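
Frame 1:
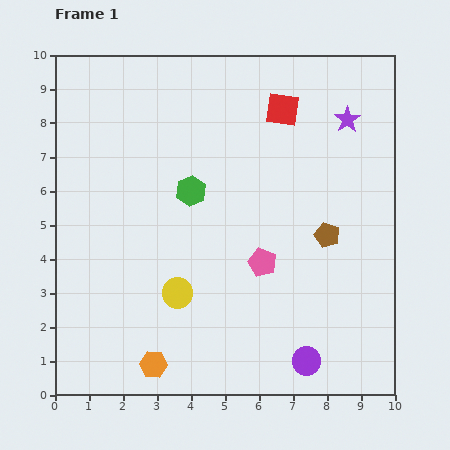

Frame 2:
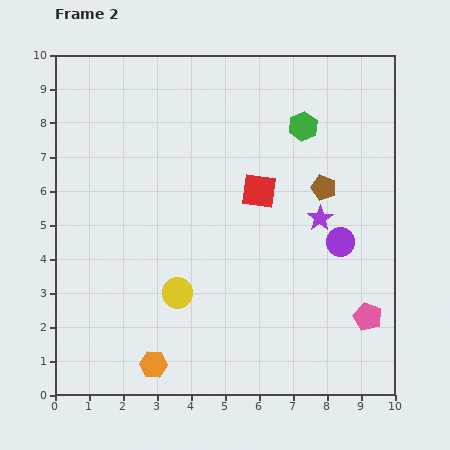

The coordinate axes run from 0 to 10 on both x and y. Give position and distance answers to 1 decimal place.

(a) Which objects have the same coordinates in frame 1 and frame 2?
the yellow circle, the orange hexagon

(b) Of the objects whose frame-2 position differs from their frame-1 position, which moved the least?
the brown pentagon

(moved 1.4)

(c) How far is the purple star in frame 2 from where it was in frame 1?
3.0

The purple star moved from (8.6, 8.1) to (7.8, 5.2), a distance of √(0.8² + 2.9²) ≈ 3.0.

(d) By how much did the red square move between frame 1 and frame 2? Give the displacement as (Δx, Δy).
(-0.7, -2.4)

The red square was at (6.7, 8.4) in frame 1 and (6.0, 6.0) in frame 2.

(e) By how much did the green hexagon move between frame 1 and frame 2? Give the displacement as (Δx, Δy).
(3.3, 1.9)

The green hexagon was at (4.0, 6.0) in frame 1 and (7.3, 7.9) in frame 2.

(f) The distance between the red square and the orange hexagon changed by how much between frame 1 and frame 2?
-2.4

Distance in frame 1: 8.4. Distance in frame 2: 6.0.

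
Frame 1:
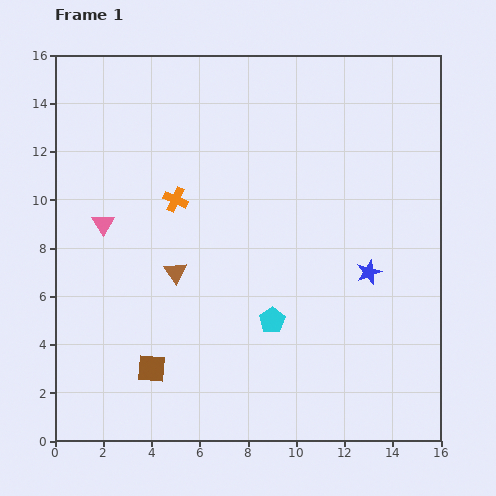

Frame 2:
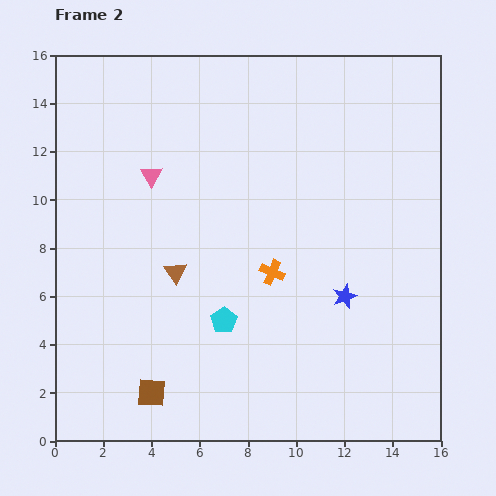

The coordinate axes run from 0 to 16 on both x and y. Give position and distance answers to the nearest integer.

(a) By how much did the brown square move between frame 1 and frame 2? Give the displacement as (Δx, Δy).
(0, -1)

The brown square was at (4, 3) in frame 1 and (4, 2) in frame 2.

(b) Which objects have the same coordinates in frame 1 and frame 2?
the brown triangle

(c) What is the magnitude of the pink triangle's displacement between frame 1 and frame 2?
3

The pink triangle moved from (2, 9) to (4, 11), a distance of √(2² + 2²) ≈ 3.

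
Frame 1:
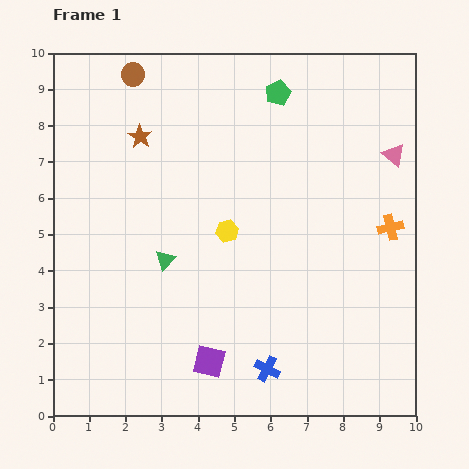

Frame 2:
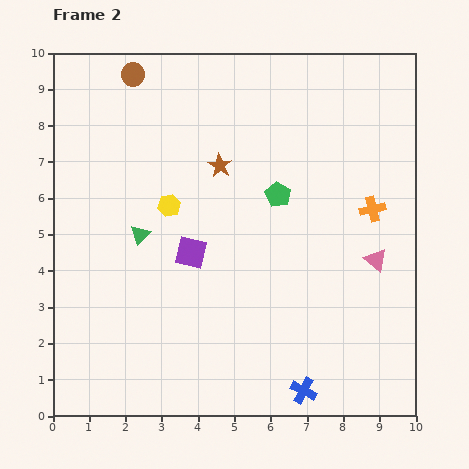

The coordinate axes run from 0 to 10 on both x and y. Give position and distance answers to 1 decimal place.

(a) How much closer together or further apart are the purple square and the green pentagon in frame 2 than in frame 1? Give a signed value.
-4.7

Distance in frame 1: 7.6. Distance in frame 2: 2.9.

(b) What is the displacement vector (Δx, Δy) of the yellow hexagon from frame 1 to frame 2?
(-1.6, 0.7)

The yellow hexagon was at (4.8, 5.1) in frame 1 and (3.2, 5.8) in frame 2.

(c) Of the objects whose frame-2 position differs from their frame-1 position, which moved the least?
the orange cross

(moved 0.7)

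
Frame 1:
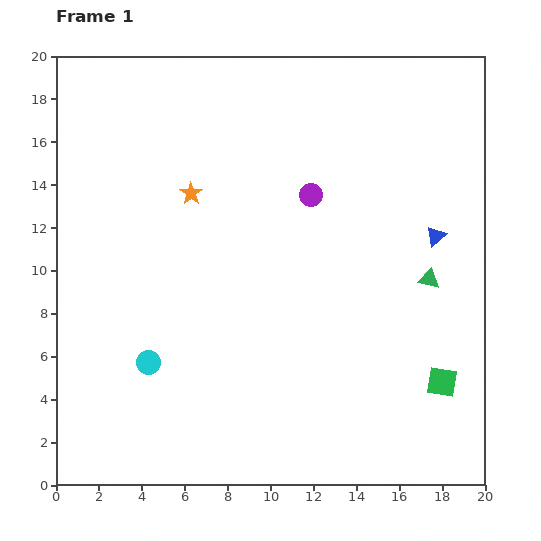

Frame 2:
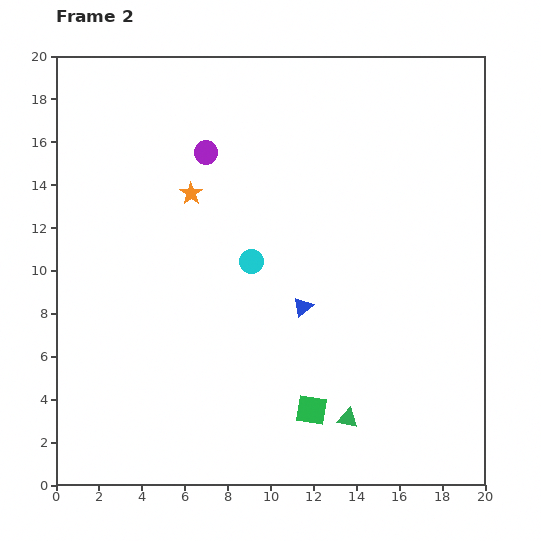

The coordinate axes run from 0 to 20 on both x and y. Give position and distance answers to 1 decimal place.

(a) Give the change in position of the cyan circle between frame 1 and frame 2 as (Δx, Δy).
(4.8, 4.7)

The cyan circle was at (4.3, 5.7) in frame 1 and (9.1, 10.4) in frame 2.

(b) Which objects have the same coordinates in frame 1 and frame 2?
the orange star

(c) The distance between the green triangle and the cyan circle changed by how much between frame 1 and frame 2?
-5.1

Distance in frame 1: 13.7. Distance in frame 2: 8.6.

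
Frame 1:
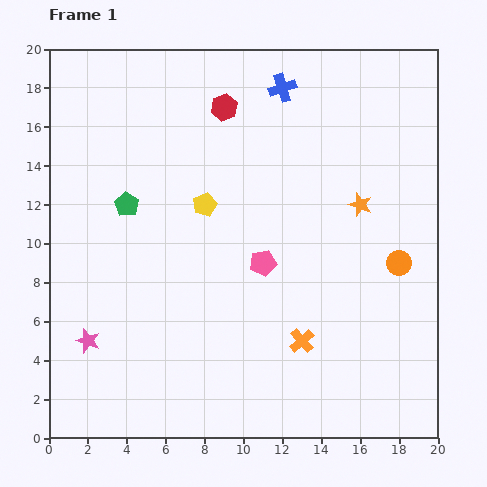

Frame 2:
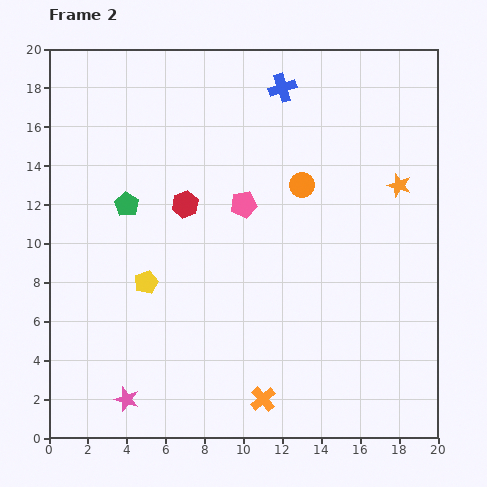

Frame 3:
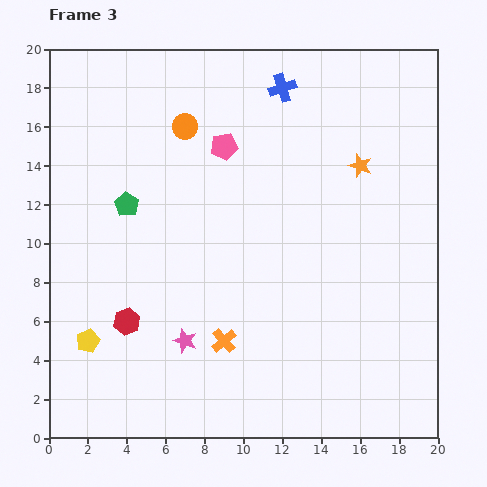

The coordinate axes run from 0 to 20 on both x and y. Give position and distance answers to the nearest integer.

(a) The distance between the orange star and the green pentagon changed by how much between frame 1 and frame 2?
+2

Distance in frame 1: 12. Distance in frame 2: 14.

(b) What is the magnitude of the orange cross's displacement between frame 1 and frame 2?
4

The orange cross moved from (13, 5) to (11, 2), a distance of √(2² + 3²) ≈ 4.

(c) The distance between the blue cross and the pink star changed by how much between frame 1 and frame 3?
-2

Distance in frame 1: 16. Distance in frame 3: 14.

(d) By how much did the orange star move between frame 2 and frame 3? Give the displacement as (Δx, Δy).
(-2, 1)

The orange star was at (18, 13) in frame 2 and (16, 14) in frame 3.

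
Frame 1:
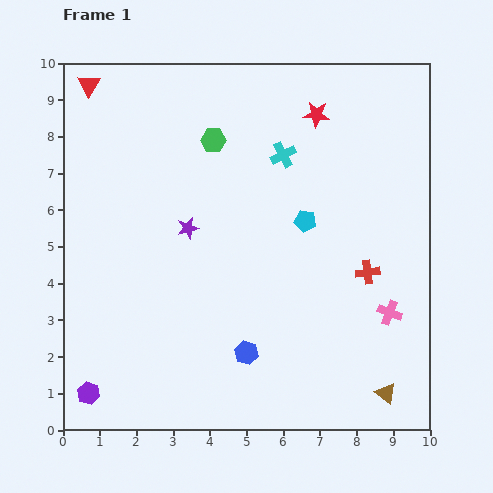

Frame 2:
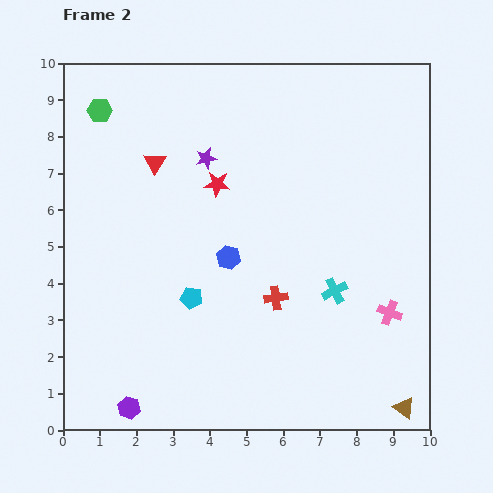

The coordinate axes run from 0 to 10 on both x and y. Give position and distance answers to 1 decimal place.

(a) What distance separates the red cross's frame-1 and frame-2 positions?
2.6

The red cross moved from (8.3, 4.3) to (5.8, 3.6), a distance of √(2.5² + 0.7²) ≈ 2.6.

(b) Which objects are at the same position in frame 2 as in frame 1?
the pink cross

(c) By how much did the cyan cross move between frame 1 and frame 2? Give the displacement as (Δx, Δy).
(1.4, -3.7)

The cyan cross was at (6.0, 7.5) in frame 1 and (7.4, 3.8) in frame 2.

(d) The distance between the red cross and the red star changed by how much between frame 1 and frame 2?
-1.0

Distance in frame 1: 4.5. Distance in frame 2: 3.5.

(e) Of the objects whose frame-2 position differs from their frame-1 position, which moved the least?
the brown triangle

(moved 0.6)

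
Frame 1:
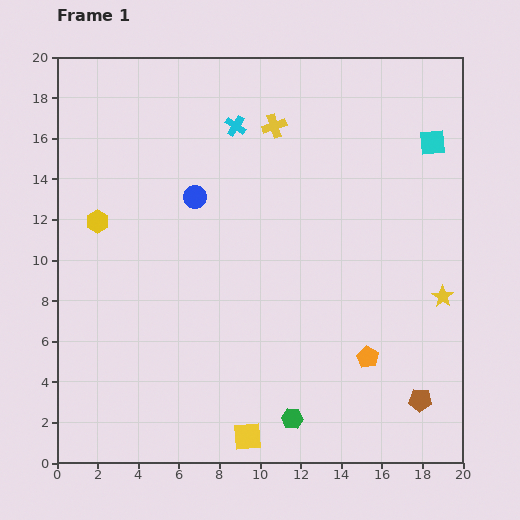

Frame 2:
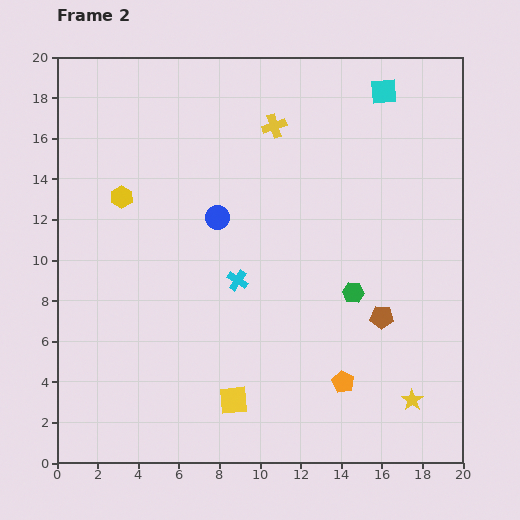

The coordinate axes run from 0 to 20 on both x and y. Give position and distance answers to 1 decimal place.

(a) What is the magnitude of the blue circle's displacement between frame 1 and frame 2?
1.5

The blue circle moved from (6.8, 13.1) to (7.9, 12.1), a distance of √(1.1² + 1.0²) ≈ 1.5.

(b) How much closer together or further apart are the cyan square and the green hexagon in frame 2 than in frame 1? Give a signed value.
-5.3

Distance in frame 1: 15.3. Distance in frame 2: 10.0.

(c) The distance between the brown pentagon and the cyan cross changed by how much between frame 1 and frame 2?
-9.0

Distance in frame 1: 16.3. Distance in frame 2: 7.3.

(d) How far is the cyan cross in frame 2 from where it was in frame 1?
7.6

The cyan cross moved from (8.8, 16.6) to (8.9, 9.0), a distance of √(0.1² + 7.6²) ≈ 7.6.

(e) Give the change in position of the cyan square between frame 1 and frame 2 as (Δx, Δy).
(-2.4, 2.5)

The cyan square was at (18.5, 15.8) in frame 1 and (16.1, 18.3) in frame 2.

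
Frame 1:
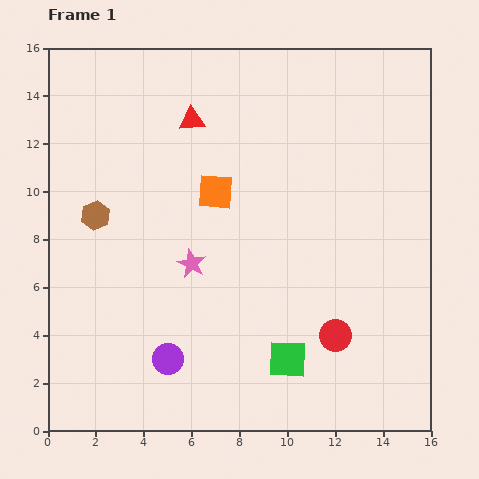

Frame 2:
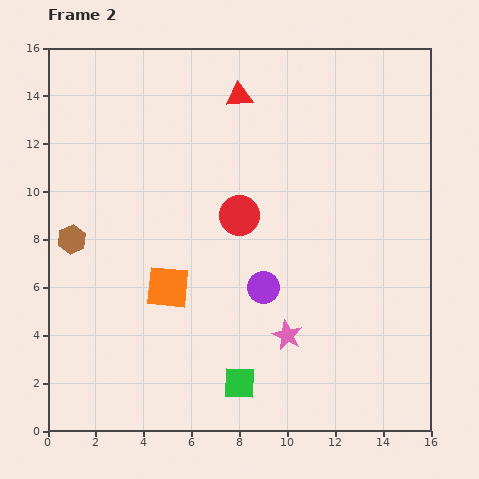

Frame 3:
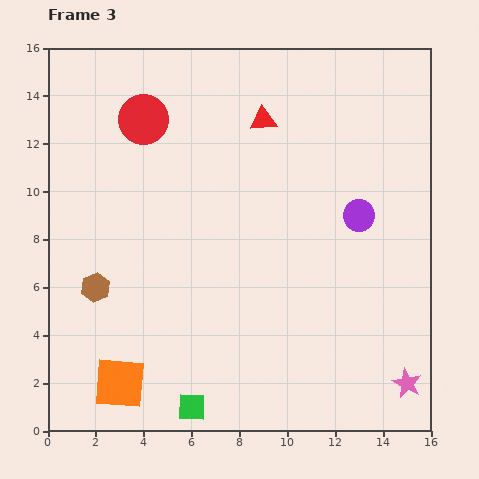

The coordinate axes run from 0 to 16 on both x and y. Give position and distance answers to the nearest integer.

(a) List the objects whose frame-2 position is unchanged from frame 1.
none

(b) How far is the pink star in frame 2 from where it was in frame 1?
5

The pink star moved from (6, 7) to (10, 4), a distance of √(4² + 3²) ≈ 5.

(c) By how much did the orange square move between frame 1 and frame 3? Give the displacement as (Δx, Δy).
(-4, -8)

The orange square was at (7, 10) in frame 1 and (3, 2) in frame 3.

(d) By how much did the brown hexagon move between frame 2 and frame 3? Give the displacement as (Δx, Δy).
(1, -2)

The brown hexagon was at (1, 8) in frame 2 and (2, 6) in frame 3.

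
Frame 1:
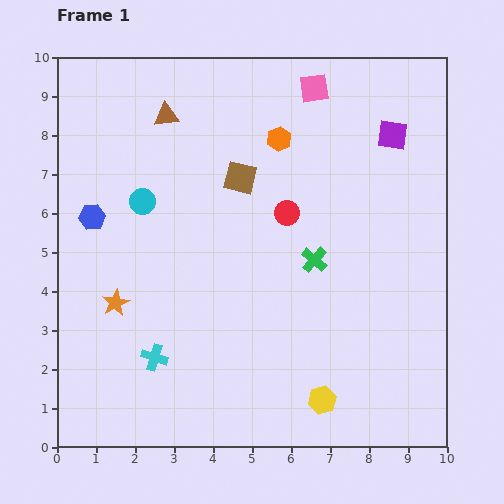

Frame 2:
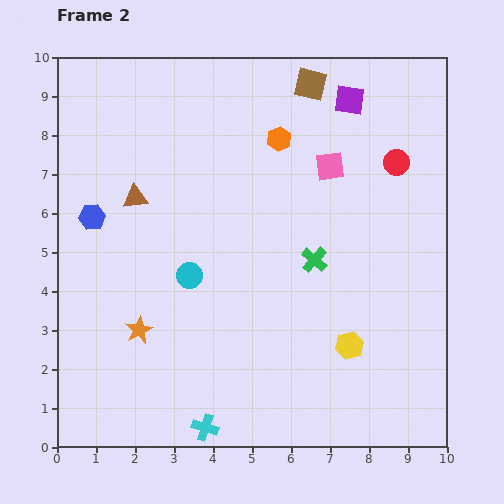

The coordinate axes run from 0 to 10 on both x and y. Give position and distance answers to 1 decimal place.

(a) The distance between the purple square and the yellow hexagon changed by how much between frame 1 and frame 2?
-0.7

Distance in frame 1: 7.0. Distance in frame 2: 6.3.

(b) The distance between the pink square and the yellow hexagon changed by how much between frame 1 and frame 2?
-3.4

Distance in frame 1: 8.0. Distance in frame 2: 4.6.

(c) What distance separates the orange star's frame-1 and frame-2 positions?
0.9

The orange star moved from (1.5, 3.7) to (2.1, 3.0), a distance of √(0.6² + 0.7²) ≈ 0.9.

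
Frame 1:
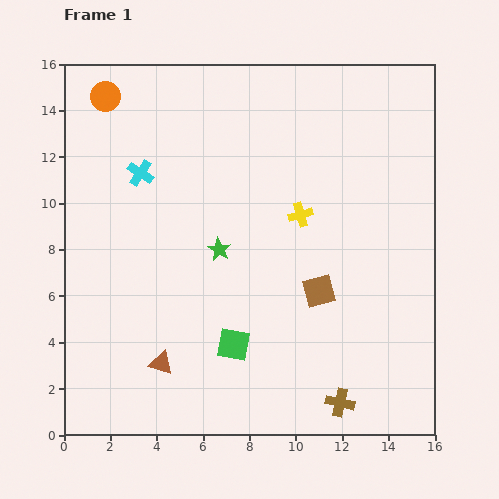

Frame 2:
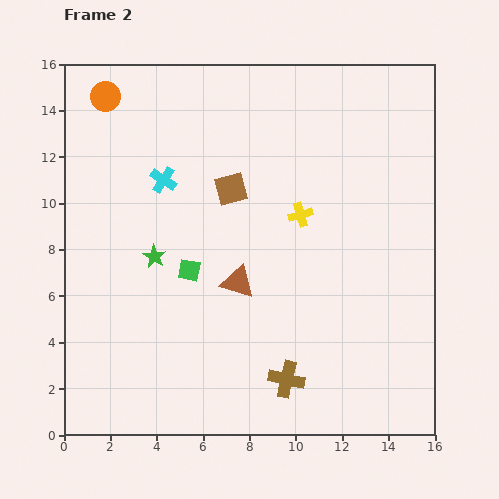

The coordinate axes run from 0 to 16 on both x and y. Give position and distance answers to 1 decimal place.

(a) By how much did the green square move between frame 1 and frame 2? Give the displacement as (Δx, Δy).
(-1.9, 3.2)

The green square was at (7.3, 3.9) in frame 1 and (5.4, 7.1) in frame 2.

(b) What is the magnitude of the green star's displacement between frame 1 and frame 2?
2.8

The green star moved from (6.7, 8.0) to (3.9, 7.7), a distance of √(2.8² + 0.3²) ≈ 2.8.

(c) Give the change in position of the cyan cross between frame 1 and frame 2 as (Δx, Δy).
(1.0, -0.3)

The cyan cross was at (3.3, 11.3) in frame 1 and (4.3, 11.0) in frame 2.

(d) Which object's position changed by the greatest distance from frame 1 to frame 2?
the brown square

(moved 5.8; next 4.8)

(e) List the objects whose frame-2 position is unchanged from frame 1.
the orange circle, the yellow cross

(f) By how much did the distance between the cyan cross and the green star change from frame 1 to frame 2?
-1.4

Distance in frame 1: 4.7. Distance in frame 2: 3.3.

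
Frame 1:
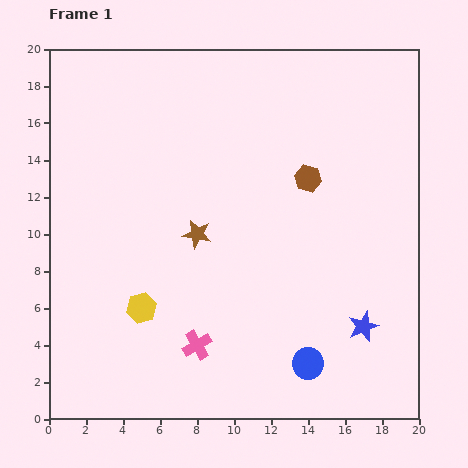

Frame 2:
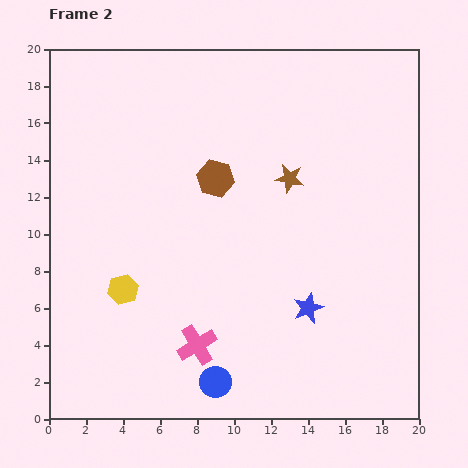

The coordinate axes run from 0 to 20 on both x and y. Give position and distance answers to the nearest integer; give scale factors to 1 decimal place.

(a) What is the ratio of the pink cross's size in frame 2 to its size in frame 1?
1.3×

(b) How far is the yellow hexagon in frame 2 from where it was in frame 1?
1

The yellow hexagon moved from (5, 6) to (4, 7), a distance of √(1² + 1²) ≈ 1.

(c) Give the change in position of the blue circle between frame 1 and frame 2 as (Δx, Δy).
(-5, -1)

The blue circle was at (14, 3) in frame 1 and (9, 2) in frame 2.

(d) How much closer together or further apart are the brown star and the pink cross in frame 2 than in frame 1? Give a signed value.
+4

Distance in frame 1: 6. Distance in frame 2: 10.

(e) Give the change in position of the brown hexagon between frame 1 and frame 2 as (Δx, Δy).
(-5, 0)

The brown hexagon was at (14, 13) in frame 1 and (9, 13) in frame 2.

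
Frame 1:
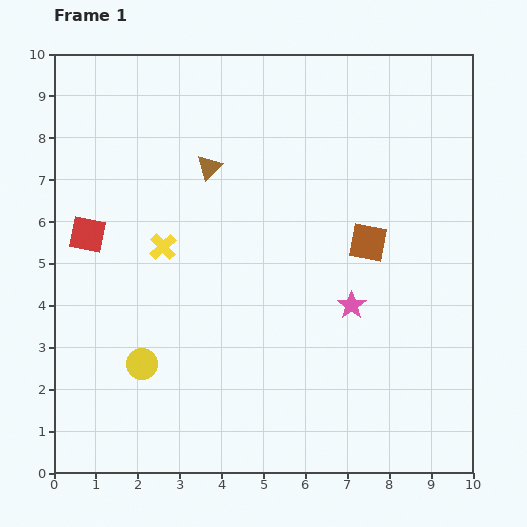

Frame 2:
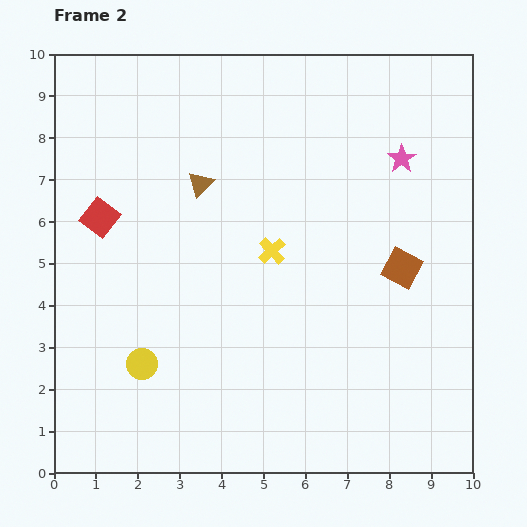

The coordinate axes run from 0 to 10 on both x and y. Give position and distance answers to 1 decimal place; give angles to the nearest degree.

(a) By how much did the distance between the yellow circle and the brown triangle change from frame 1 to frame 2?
-0.5

Distance in frame 1: 5.0. Distance in frame 2: 4.5.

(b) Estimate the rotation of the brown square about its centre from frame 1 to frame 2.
17° clockwise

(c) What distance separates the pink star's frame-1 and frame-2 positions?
3.7

The pink star moved from (7.1, 4.0) to (8.3, 7.5), a distance of √(1.2² + 3.5²) ≈ 3.7.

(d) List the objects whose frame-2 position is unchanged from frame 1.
the yellow circle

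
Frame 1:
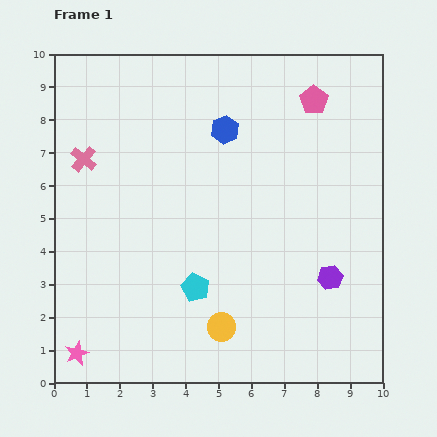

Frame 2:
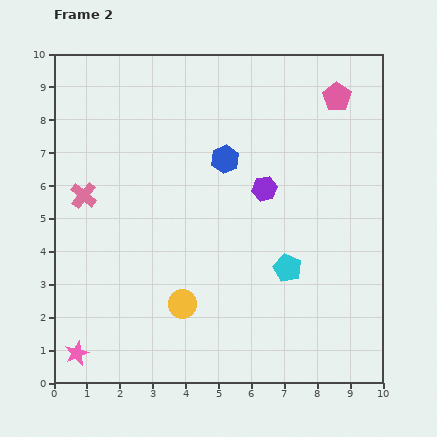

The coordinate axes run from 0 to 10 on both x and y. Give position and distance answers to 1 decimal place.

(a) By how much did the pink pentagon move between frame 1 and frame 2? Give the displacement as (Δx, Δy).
(0.7, 0.1)

The pink pentagon was at (7.9, 8.6) in frame 1 and (8.6, 8.7) in frame 2.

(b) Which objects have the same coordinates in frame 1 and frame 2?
the pink star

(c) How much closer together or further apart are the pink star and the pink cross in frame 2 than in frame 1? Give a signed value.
-1.1

Distance in frame 1: 5.9. Distance in frame 2: 4.8.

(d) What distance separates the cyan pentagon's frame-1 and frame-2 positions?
2.9

The cyan pentagon moved from (4.3, 2.9) to (7.1, 3.5), a distance of √(2.8² + 0.6²) ≈ 2.9.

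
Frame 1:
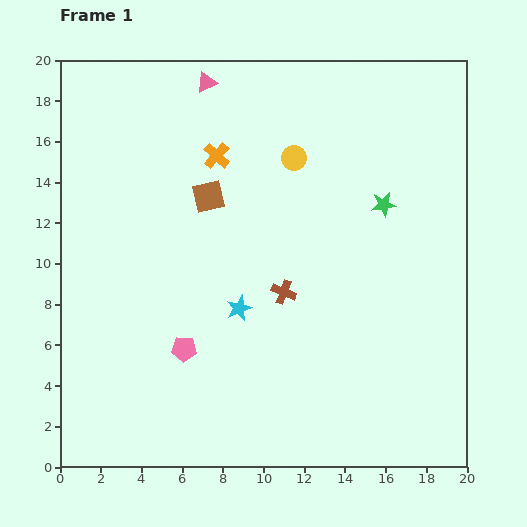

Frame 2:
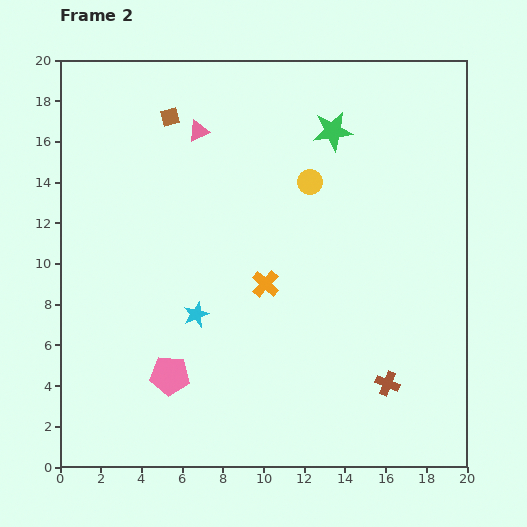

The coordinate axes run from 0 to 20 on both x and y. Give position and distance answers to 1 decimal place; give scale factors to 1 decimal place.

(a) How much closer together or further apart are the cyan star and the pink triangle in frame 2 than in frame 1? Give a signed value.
-2.2

Distance in frame 1: 11.2. Distance in frame 2: 9.0.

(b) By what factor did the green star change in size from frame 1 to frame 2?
1.6×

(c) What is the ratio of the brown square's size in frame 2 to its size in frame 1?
0.6×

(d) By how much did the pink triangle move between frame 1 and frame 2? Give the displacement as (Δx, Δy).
(-0.4, -2.4)

The pink triangle was at (7.2, 18.9) in frame 1 and (6.8, 16.5) in frame 2.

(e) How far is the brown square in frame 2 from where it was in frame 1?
4.3

The brown square moved from (7.3, 13.3) to (5.4, 17.2), a distance of √(1.9² + 3.9²) ≈ 4.3.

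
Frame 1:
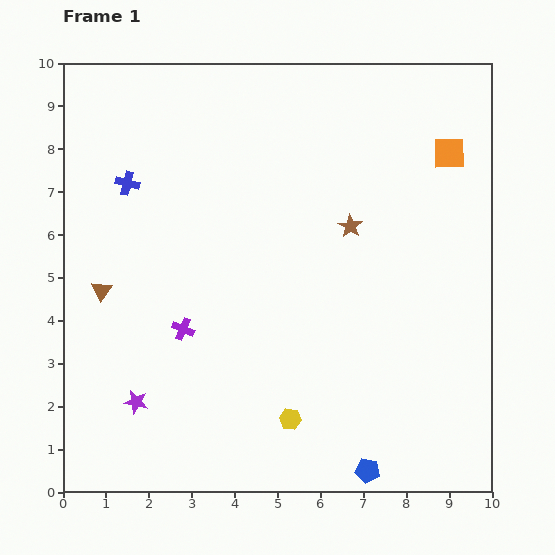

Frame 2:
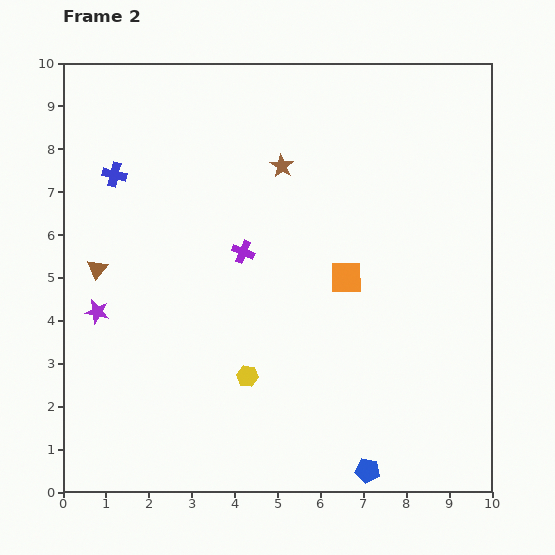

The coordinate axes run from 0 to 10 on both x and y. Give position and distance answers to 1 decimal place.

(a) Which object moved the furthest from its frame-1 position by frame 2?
the orange square

(moved 3.8; next 2.3)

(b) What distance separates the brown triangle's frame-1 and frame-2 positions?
0.5

The brown triangle moved from (0.9, 4.7) to (0.8, 5.2), a distance of √(0.1² + 0.5²) ≈ 0.5.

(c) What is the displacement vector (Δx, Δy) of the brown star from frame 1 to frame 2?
(-1.6, 1.4)

The brown star was at (6.7, 6.2) in frame 1 and (5.1, 7.6) in frame 2.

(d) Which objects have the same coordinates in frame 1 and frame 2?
the blue pentagon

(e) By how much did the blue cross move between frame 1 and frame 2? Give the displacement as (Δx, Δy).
(-0.3, 0.2)

The blue cross was at (1.5, 7.2) in frame 1 and (1.2, 7.4) in frame 2.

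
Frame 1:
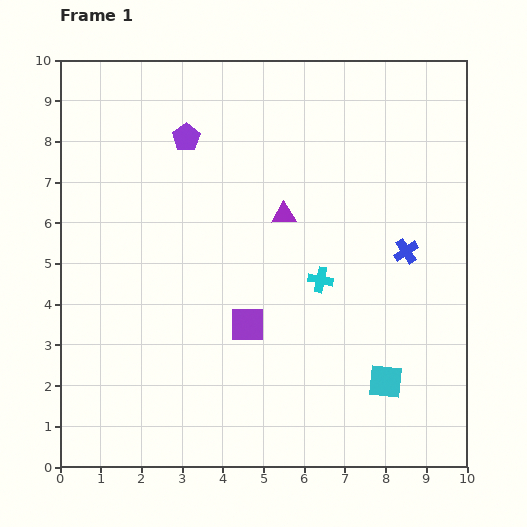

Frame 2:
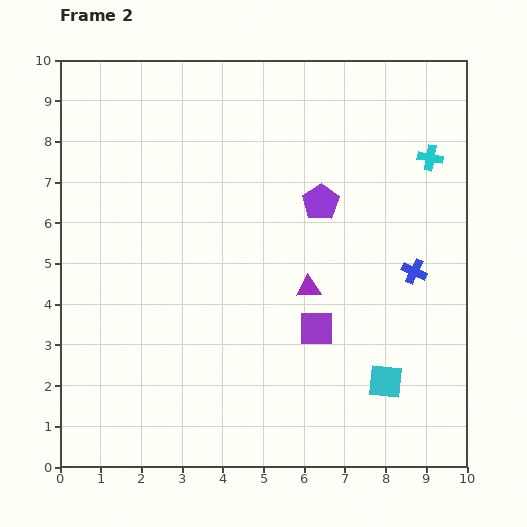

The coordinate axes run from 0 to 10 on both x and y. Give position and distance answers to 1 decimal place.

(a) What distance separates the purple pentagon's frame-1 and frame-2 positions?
3.7

The purple pentagon moved from (3.1, 8.1) to (6.4, 6.5), a distance of √(3.3² + 1.6²) ≈ 3.7.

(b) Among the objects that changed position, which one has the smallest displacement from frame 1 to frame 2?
the blue cross

(moved 0.5)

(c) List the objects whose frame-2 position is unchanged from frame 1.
the cyan square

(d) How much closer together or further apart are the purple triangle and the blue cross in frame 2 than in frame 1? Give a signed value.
-0.5

Distance in frame 1: 3.1. Distance in frame 2: 2.6.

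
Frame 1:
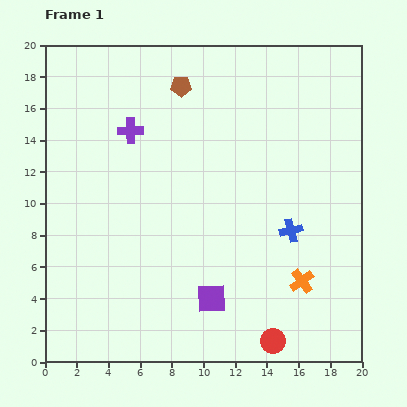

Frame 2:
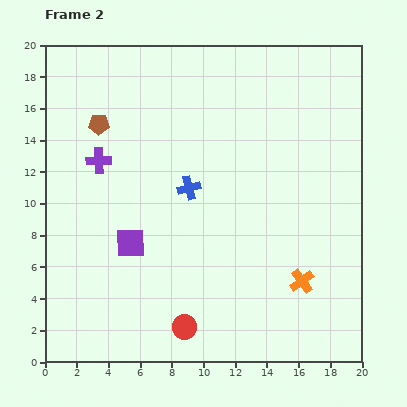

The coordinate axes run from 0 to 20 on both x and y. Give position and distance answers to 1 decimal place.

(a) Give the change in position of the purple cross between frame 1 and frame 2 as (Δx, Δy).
(-2.0, -1.9)

The purple cross was at (5.4, 14.6) in frame 1 and (3.4, 12.7) in frame 2.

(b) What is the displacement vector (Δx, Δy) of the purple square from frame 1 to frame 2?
(-5.1, 3.5)

The purple square was at (10.5, 4.0) in frame 1 and (5.4, 7.5) in frame 2.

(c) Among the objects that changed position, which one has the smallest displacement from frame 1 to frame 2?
the purple cross

(moved 2.8)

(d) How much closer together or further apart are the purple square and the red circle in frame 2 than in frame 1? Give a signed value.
+1.6

Distance in frame 1: 4.7. Distance in frame 2: 6.3.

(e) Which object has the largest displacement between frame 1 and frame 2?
the blue cross

(moved 6.9; next 6.2)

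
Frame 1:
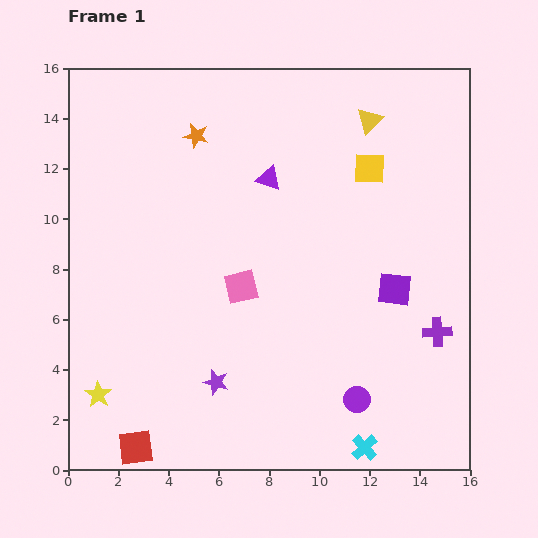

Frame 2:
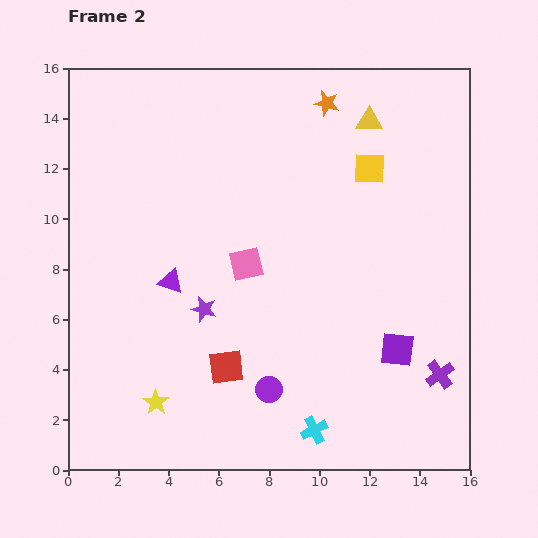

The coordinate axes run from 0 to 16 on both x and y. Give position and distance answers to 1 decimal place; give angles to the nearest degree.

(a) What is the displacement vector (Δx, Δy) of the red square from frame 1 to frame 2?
(3.6, 3.2)

The red square was at (2.7, 0.9) in frame 1 and (6.3, 4.1) in frame 2.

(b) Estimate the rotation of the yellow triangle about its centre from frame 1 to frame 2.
47° clockwise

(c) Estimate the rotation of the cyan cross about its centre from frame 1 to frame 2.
16° clockwise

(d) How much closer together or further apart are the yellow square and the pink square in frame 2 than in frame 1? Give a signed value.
-0.7

Distance in frame 1: 6.9. Distance in frame 2: 6.2.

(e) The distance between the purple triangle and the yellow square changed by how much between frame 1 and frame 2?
+5.1

Distance in frame 1: 4.0. Distance in frame 2: 9.1.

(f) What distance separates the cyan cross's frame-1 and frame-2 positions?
2.1

The cyan cross moved from (11.8, 0.9) to (9.8, 1.6), a distance of √(2.0² + 0.7²) ≈ 2.1.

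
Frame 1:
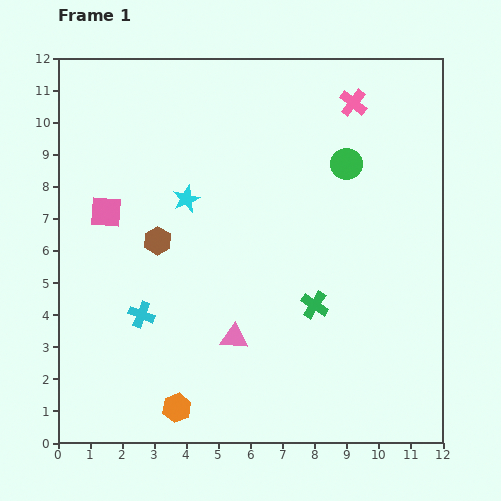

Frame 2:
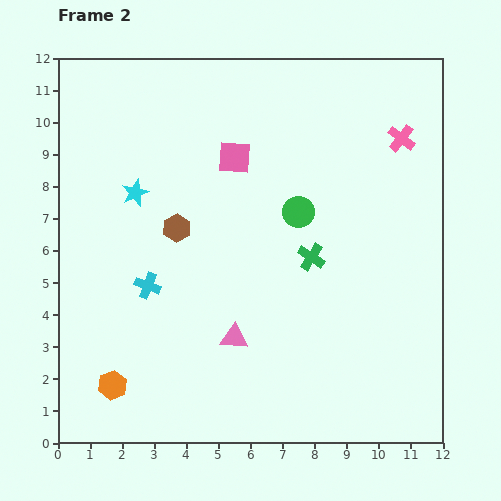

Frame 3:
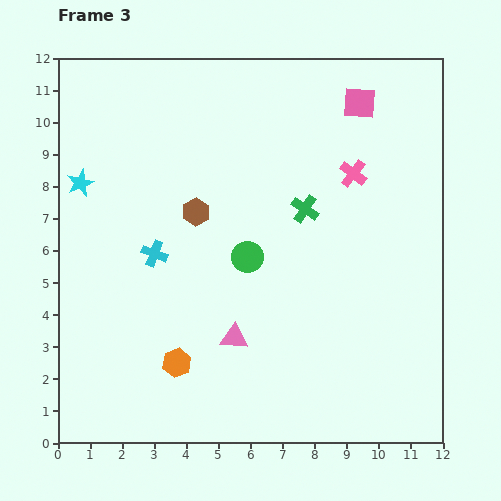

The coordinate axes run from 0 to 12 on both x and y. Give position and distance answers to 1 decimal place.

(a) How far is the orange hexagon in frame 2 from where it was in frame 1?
2.1

The orange hexagon moved from (3.7, 1.1) to (1.7, 1.8), a distance of √(2.0² + 0.7²) ≈ 2.1.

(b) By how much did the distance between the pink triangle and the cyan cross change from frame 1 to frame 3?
+0.6

Distance in frame 1: 3.0. Distance in frame 3: 3.6.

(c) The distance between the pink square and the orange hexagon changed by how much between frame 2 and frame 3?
+1.8

Distance in frame 2: 8.1. Distance in frame 3: 9.9.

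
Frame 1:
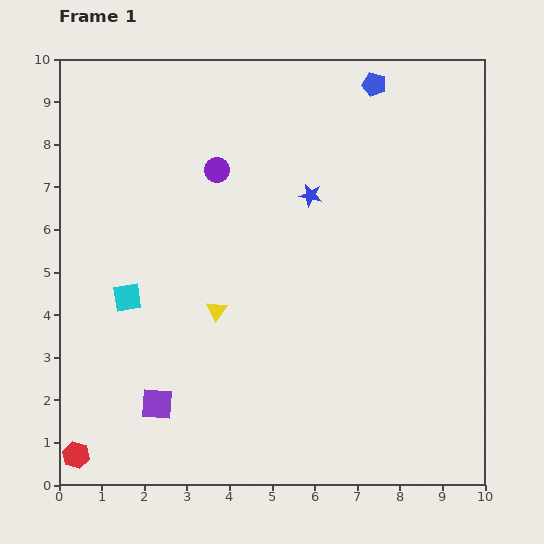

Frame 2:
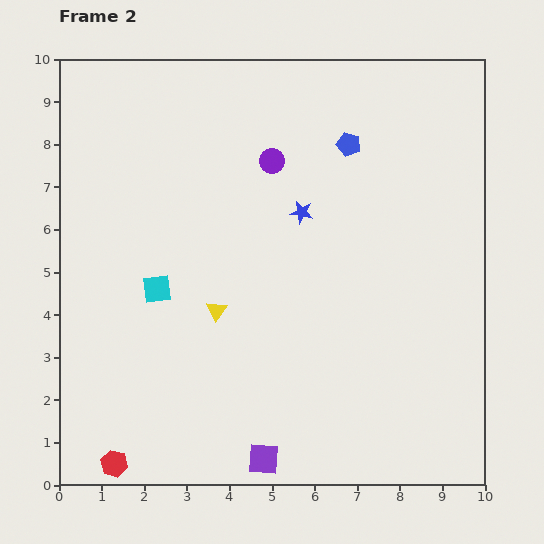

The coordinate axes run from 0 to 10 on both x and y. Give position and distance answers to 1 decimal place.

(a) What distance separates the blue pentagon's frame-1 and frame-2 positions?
1.5

The blue pentagon moved from (7.4, 9.4) to (6.8, 8.0), a distance of √(0.6² + 1.4²) ≈ 1.5.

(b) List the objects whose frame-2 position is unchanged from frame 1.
the yellow triangle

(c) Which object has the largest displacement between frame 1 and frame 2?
the purple square

(moved 2.8; next 1.5)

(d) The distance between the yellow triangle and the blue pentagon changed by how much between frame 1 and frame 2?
-1.5

Distance in frame 1: 6.5. Distance in frame 2: 5.0.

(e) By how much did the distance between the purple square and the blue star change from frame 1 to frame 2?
-0.2

Distance in frame 1: 6.1. Distance in frame 2: 5.9.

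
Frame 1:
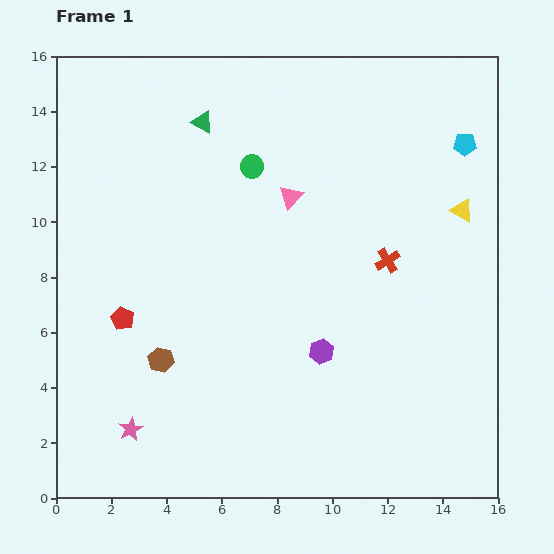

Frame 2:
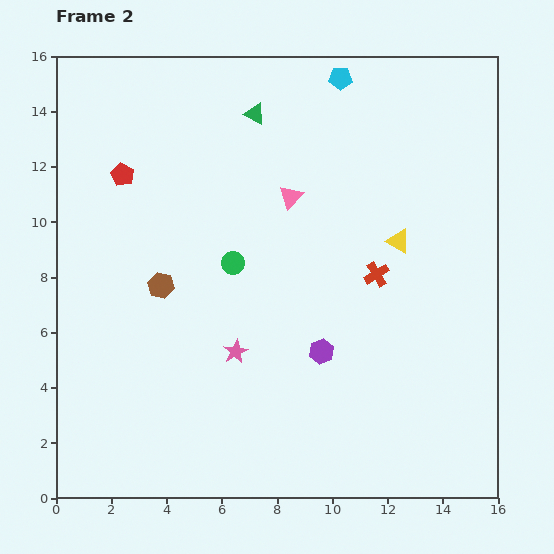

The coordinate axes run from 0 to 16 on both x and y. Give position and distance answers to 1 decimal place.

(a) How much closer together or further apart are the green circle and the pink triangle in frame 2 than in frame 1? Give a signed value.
+1.4

Distance in frame 1: 1.8. Distance in frame 2: 3.2.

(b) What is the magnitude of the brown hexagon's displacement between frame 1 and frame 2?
2.7

The brown hexagon moved from (3.8, 5.0) to (3.8, 7.7), a distance of √(0.0² + 2.7²) ≈ 2.7.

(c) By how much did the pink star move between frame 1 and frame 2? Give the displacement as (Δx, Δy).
(3.8, 2.8)

The pink star was at (2.7, 2.5) in frame 1 and (6.5, 5.3) in frame 2.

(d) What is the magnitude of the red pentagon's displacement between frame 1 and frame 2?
5.2

The red pentagon moved from (2.4, 6.5) to (2.4, 11.7), a distance of √(0.0² + 5.2²) ≈ 5.2.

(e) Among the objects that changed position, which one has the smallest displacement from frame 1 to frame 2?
the red cross

(moved 0.6)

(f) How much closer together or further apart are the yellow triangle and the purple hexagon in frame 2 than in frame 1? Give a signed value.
-2.3

Distance in frame 1: 7.2. Distance in frame 2: 4.9.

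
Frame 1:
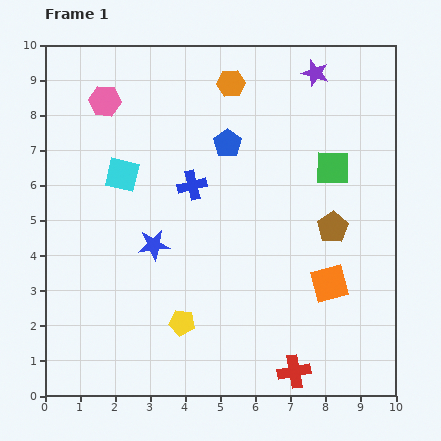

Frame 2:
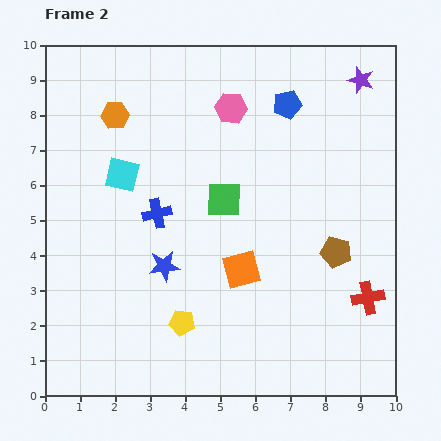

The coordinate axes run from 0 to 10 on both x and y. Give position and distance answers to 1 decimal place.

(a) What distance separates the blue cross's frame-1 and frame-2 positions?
1.3

The blue cross moved from (4.2, 6.0) to (3.2, 5.2), a distance of √(1.0² + 0.8²) ≈ 1.3.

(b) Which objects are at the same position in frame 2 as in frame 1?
the yellow pentagon, the cyan square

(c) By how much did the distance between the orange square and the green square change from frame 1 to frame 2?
-1.2

Distance in frame 1: 3.3. Distance in frame 2: 2.1.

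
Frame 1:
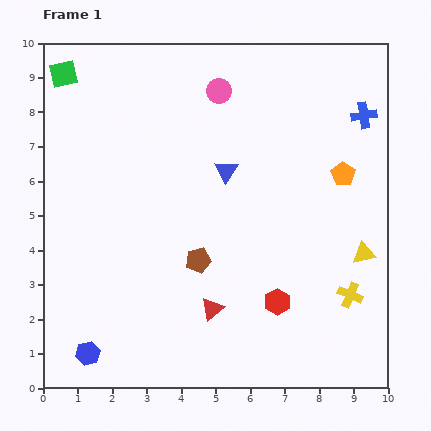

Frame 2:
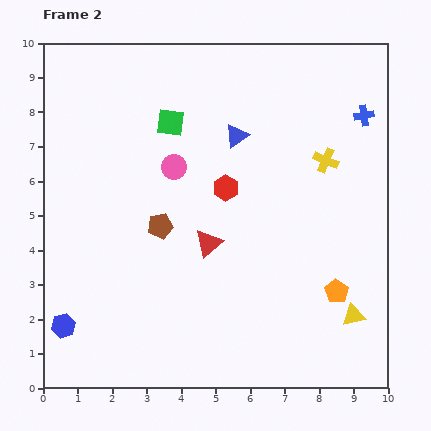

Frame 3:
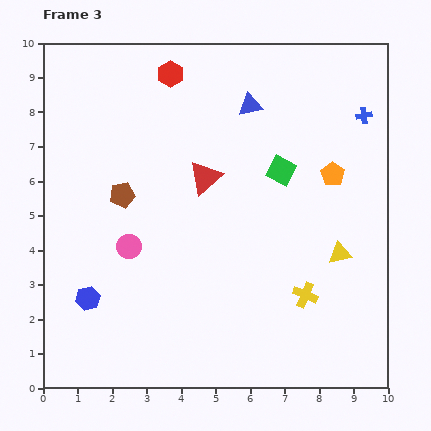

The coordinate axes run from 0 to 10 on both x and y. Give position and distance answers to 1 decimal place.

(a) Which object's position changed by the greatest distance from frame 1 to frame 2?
the yellow cross

(moved 4.0; next 3.6)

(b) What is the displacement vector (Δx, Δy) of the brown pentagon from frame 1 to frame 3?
(-2.2, 1.9)

The brown pentagon was at (4.5, 3.7) in frame 1 and (2.3, 5.6) in frame 3.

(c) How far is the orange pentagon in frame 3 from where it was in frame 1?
0.3

The orange pentagon moved from (8.7, 6.2) to (8.4, 6.2), a distance of √(0.3² + 0.0²) ≈ 0.3.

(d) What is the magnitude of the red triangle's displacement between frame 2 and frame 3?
1.9

The red triangle moved from (4.8, 4.2) to (4.7, 6.1), a distance of √(0.1² + 1.9²) ≈ 1.9.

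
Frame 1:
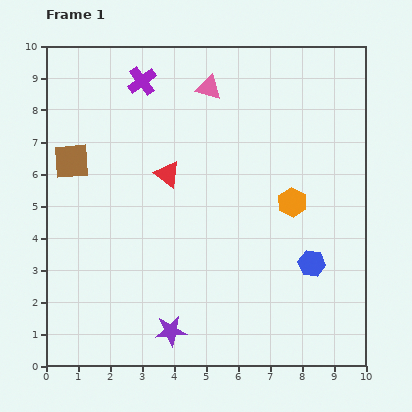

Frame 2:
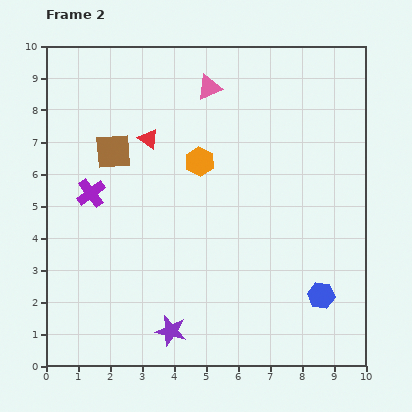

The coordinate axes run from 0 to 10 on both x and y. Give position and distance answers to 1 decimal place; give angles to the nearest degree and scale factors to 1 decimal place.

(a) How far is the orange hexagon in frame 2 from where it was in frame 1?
3.2

The orange hexagon moved from (7.7, 5.1) to (4.8, 6.4), a distance of √(2.9² + 1.3²) ≈ 3.2.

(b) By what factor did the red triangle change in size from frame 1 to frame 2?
0.8×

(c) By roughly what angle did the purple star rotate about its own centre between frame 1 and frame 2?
20° clockwise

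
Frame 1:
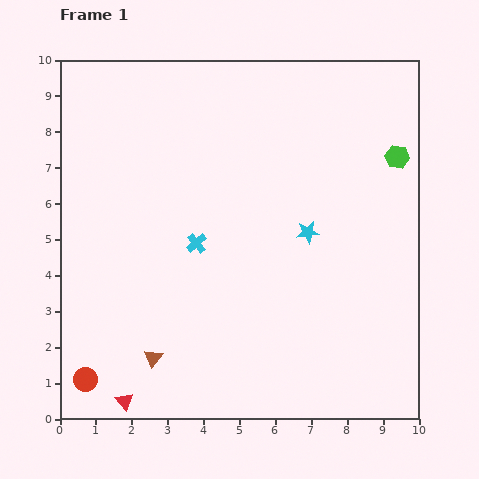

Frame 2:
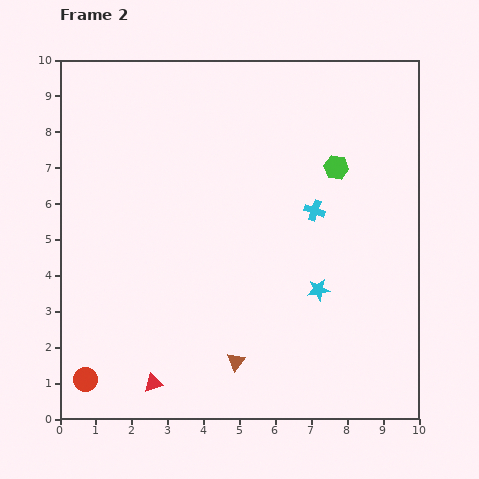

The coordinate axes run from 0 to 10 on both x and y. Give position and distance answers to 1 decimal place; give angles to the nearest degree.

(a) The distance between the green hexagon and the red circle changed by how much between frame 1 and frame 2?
-1.5

Distance in frame 1: 10.7. Distance in frame 2: 9.2.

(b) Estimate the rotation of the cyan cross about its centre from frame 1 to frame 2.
31° counter-clockwise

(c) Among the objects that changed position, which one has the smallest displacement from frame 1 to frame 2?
the red triangle

(moved 0.9)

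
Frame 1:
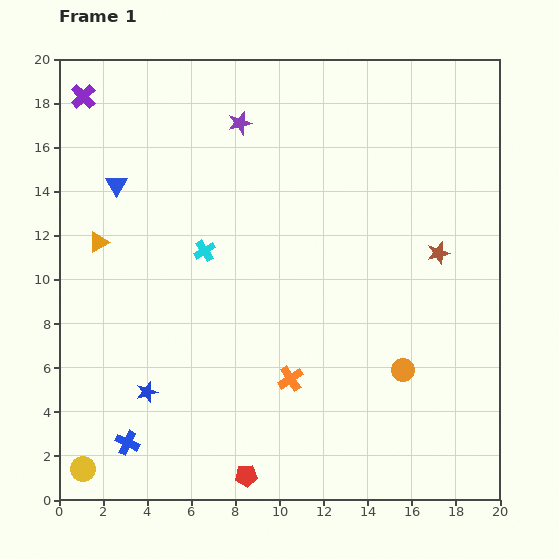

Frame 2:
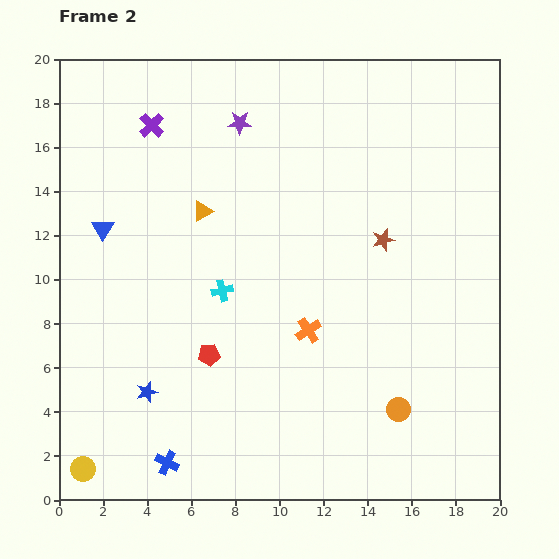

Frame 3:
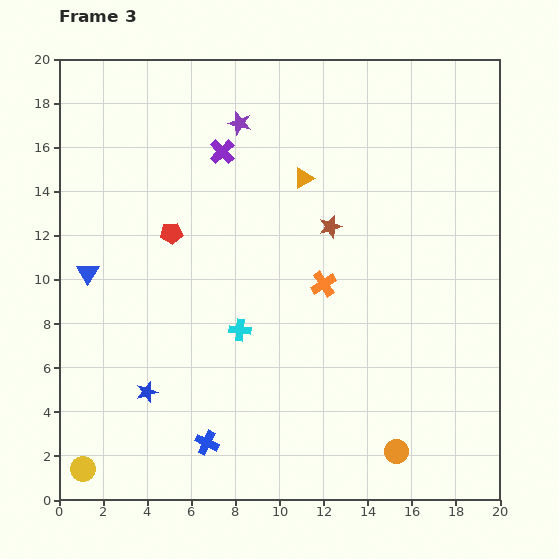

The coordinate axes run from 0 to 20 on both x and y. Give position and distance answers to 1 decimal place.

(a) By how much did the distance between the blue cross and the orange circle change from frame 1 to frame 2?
-2.1

Distance in frame 1: 12.9. Distance in frame 2: 10.8.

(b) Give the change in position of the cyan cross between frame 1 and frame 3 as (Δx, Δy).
(1.6, -3.6)

The cyan cross was at (6.6, 11.3) in frame 1 and (8.2, 7.7) in frame 3.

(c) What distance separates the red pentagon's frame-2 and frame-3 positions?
5.8

The red pentagon moved from (6.8, 6.6) to (5.1, 12.1), a distance of √(1.7² + 5.5²) ≈ 5.8.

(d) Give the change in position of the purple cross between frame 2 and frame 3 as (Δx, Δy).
(3.2, -1.2)

The purple cross was at (4.2, 17.0) in frame 2 and (7.4, 15.8) in frame 3.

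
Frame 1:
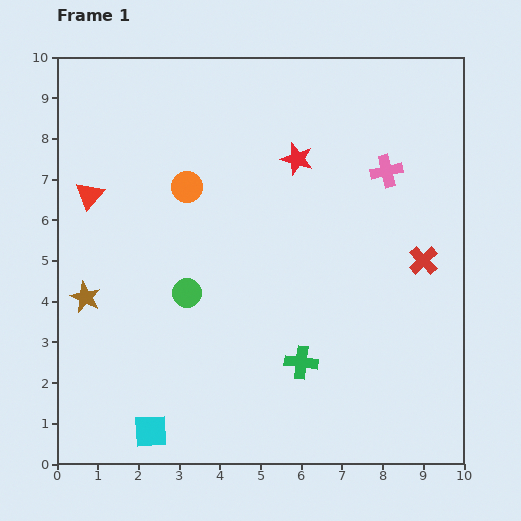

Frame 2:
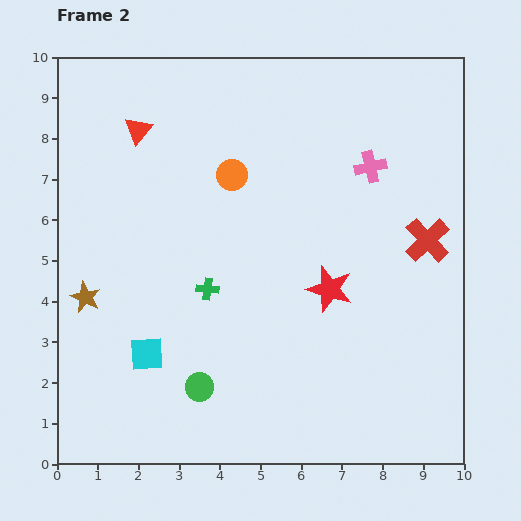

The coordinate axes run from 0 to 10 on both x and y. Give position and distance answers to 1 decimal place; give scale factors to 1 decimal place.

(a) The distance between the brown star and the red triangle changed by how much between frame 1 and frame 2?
+1.8

Distance in frame 1: 2.5. Distance in frame 2: 4.3.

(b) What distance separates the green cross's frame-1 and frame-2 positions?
2.9

The green cross moved from (6.0, 2.5) to (3.7, 4.3), a distance of √(2.3² + 1.8²) ≈ 2.9.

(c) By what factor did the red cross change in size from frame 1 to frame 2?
1.6×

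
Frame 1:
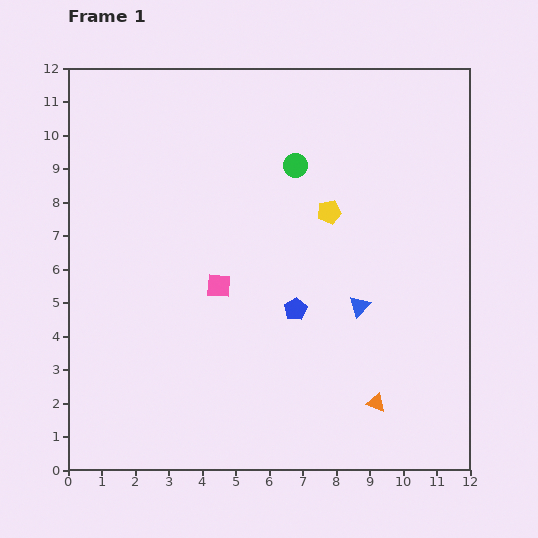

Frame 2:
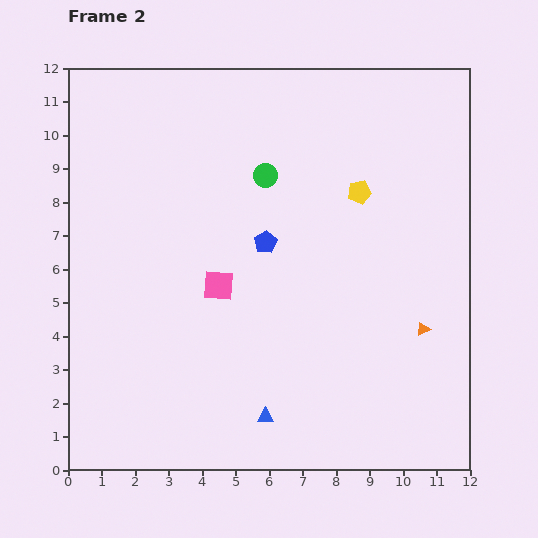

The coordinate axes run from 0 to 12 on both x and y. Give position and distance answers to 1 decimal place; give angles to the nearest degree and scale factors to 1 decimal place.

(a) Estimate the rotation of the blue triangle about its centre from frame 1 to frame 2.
47° clockwise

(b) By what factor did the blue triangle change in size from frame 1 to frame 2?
0.8×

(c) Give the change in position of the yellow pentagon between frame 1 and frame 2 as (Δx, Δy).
(0.9, 0.6)

The yellow pentagon was at (7.8, 7.7) in frame 1 and (8.7, 8.3) in frame 2.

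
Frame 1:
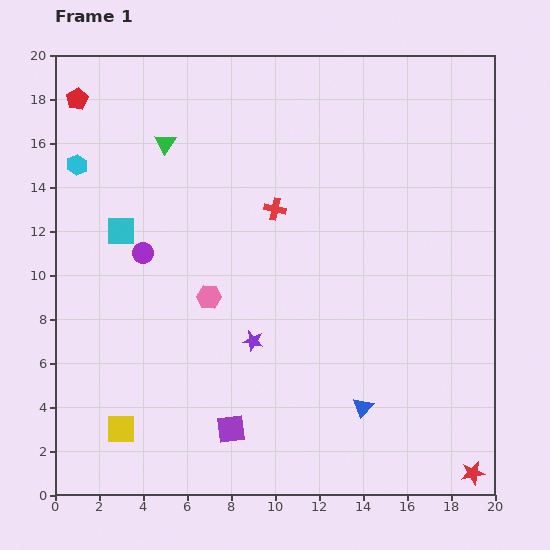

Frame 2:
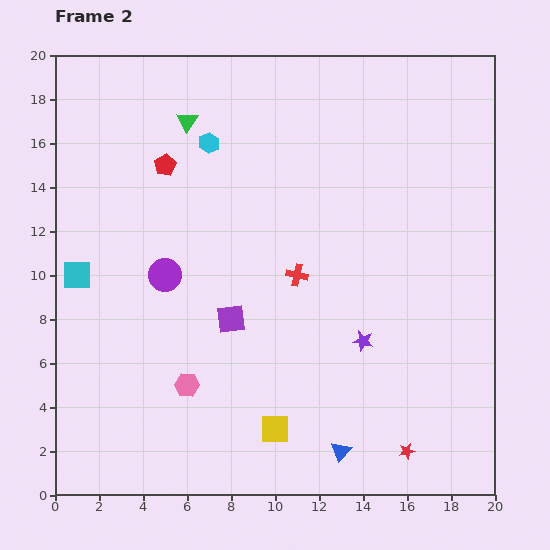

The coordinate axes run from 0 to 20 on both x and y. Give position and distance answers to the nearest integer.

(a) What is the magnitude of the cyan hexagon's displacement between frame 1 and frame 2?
6

The cyan hexagon moved from (1, 15) to (7, 16), a distance of √(6² + 1²) ≈ 6.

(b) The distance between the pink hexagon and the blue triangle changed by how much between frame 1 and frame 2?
-1

Distance in frame 1: 9. Distance in frame 2: 8.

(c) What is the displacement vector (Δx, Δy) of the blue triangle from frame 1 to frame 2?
(-1, -2)

The blue triangle was at (14, 4) in frame 1 and (13, 2) in frame 2.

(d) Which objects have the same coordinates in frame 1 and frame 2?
none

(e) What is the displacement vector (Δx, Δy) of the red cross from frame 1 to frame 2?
(1, -3)

The red cross was at (10, 13) in frame 1 and (11, 10) in frame 2.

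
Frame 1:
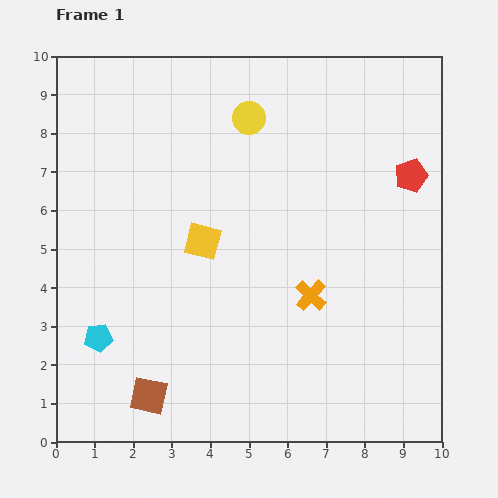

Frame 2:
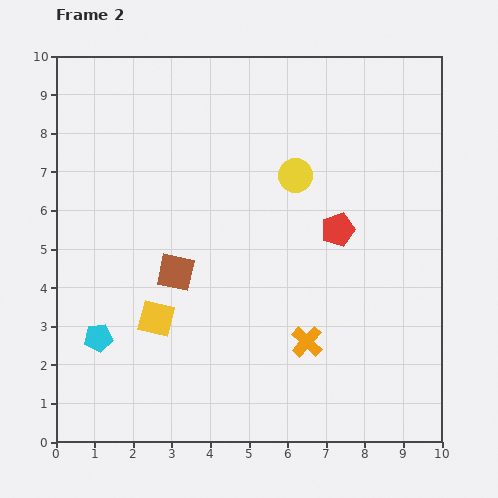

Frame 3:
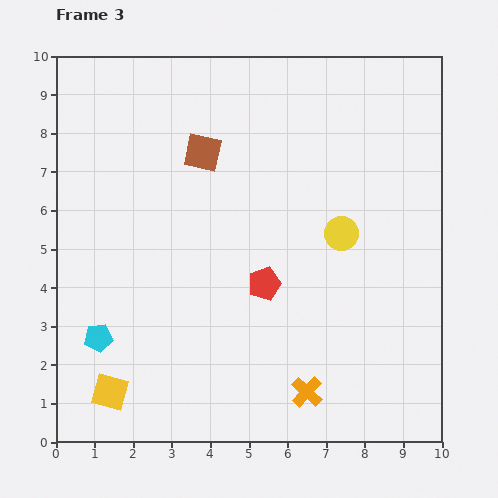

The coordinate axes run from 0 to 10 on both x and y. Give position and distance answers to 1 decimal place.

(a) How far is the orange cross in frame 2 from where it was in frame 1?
1.2

The orange cross moved from (6.6, 3.8) to (6.5, 2.6), a distance of √(0.1² + 1.2²) ≈ 1.2.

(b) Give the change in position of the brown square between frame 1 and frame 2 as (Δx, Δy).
(0.7, 3.2)

The brown square was at (2.4, 1.2) in frame 1 and (3.1, 4.4) in frame 2.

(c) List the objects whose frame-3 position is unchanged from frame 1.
the cyan pentagon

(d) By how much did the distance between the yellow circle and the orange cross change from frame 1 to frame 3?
-0.7

Distance in frame 1: 4.9. Distance in frame 3: 4.2.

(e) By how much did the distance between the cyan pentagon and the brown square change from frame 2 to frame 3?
+2.9

Distance in frame 2: 2.6. Distance in frame 3: 5.5.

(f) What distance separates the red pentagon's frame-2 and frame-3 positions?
2.4

The red pentagon moved from (7.3, 5.5) to (5.4, 4.1), a distance of √(1.9² + 1.4²) ≈ 2.4.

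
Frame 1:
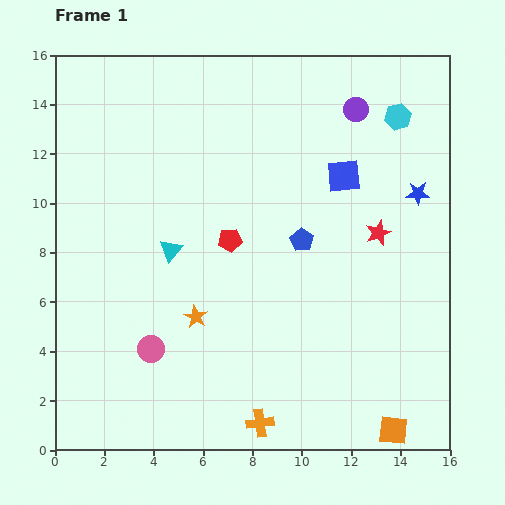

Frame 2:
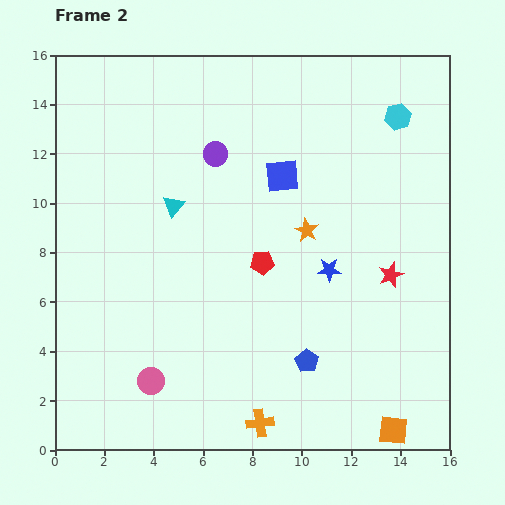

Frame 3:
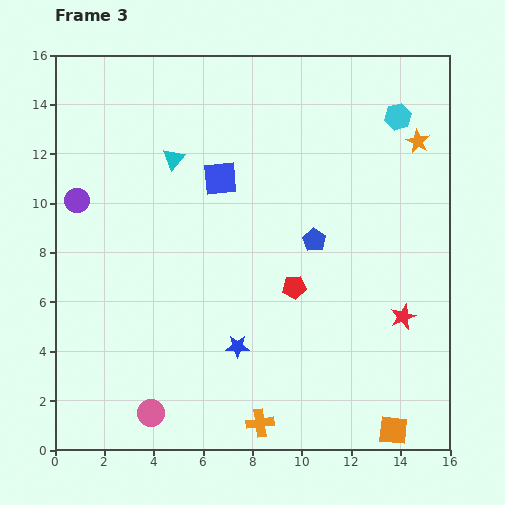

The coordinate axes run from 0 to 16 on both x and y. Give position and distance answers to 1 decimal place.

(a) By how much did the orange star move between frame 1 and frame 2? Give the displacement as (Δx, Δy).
(4.5, 3.5)

The orange star was at (5.7, 5.4) in frame 1 and (10.2, 8.9) in frame 2.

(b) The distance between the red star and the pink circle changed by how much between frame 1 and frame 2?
+0.3

Distance in frame 1: 10.3. Distance in frame 2: 10.6.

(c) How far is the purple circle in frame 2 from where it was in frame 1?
6.0

The purple circle moved from (12.2, 13.8) to (6.5, 12.0), a distance of √(5.7² + 1.8²) ≈ 6.0.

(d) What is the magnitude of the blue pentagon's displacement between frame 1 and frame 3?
0.5

The blue pentagon moved from (10.0, 8.5) to (10.5, 8.5), a distance of √(0.5² + 0.0²) ≈ 0.5.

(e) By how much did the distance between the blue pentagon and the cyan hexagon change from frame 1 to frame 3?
-0.3

Distance in frame 1: 6.3. Distance in frame 3: 6.0.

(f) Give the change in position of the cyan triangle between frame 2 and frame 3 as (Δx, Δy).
(0.0, 1.9)

The cyan triangle was at (4.8, 9.9) in frame 2 and (4.8, 11.8) in frame 3.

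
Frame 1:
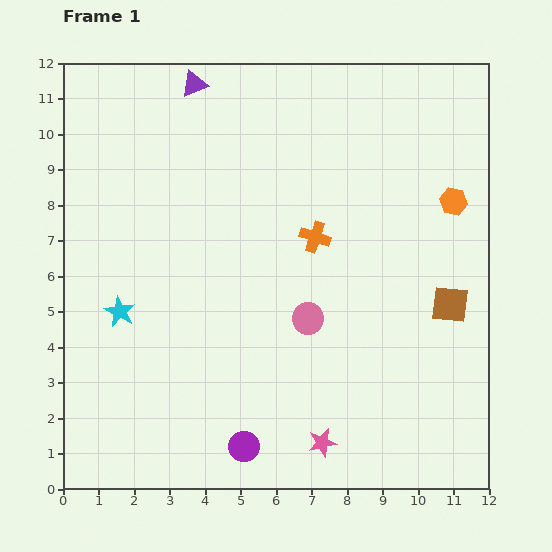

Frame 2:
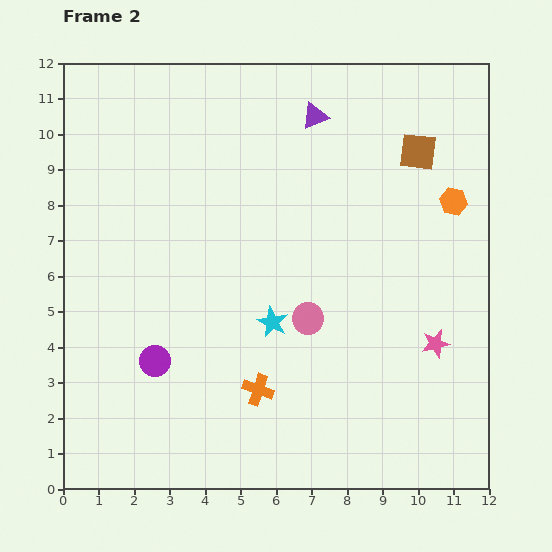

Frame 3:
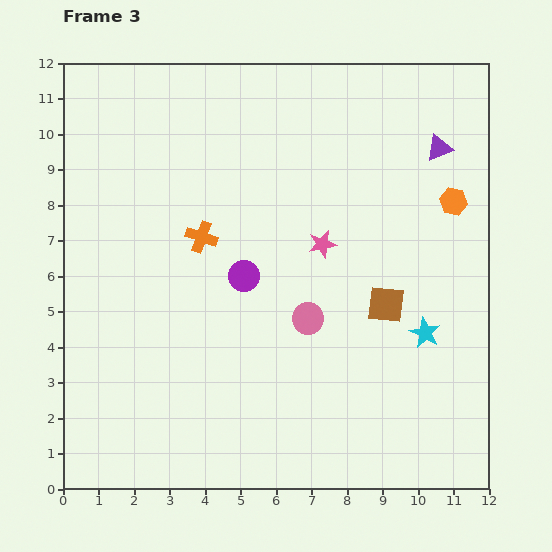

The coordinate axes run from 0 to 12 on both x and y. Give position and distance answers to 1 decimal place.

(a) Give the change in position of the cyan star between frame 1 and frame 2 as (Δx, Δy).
(4.3, -0.3)

The cyan star was at (1.6, 5.0) in frame 1 and (5.9, 4.7) in frame 2.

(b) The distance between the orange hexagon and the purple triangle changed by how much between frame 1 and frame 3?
-6.4

Distance in frame 1: 8.0. Distance in frame 3: 1.6.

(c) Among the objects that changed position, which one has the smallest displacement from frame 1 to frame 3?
the brown square

(moved 1.8)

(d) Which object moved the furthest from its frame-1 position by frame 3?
the cyan star

(moved 8.6; next 7.1)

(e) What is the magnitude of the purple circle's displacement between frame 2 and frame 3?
3.5

The purple circle moved from (2.6, 3.6) to (5.1, 6.0), a distance of √(2.5² + 2.4²) ≈ 3.5.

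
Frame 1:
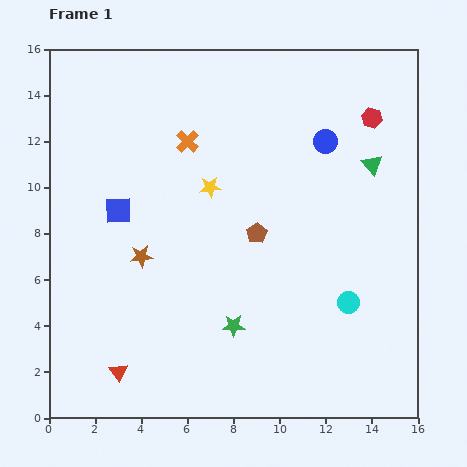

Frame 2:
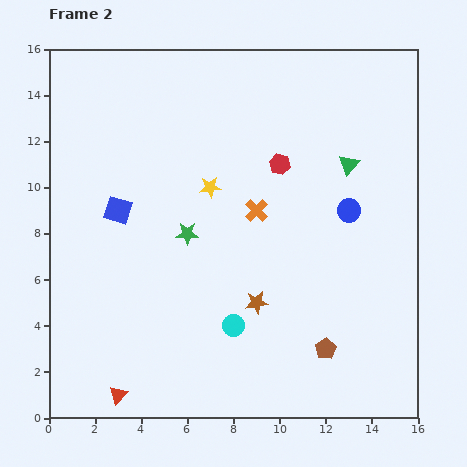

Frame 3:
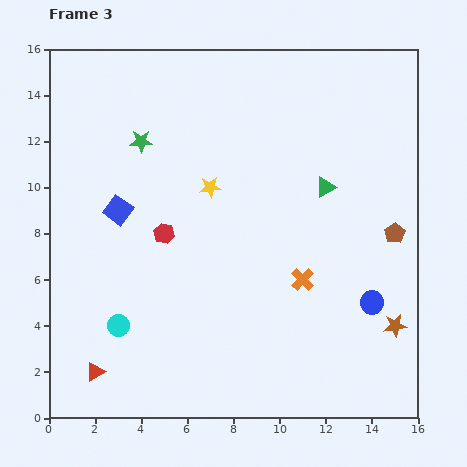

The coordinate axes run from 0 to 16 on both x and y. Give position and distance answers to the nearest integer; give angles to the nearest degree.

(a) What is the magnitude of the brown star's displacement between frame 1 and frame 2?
5

The brown star moved from (4, 7) to (9, 5), a distance of √(5² + 2²) ≈ 5.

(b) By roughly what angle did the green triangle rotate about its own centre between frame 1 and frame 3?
41° clockwise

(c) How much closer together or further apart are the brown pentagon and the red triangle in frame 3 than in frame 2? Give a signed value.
+5

Distance in frame 2: 9. Distance in frame 3: 14.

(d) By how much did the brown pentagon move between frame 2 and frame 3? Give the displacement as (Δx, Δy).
(3, 5)

The brown pentagon was at (12, 3) in frame 2 and (15, 8) in frame 3.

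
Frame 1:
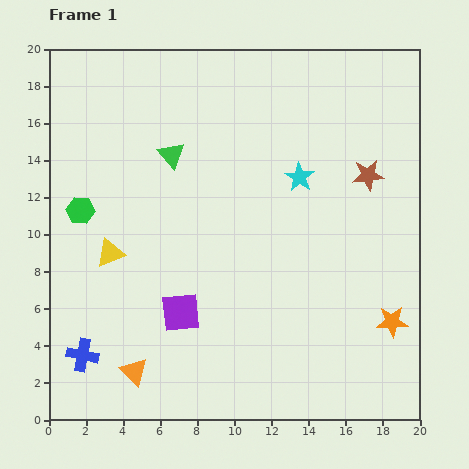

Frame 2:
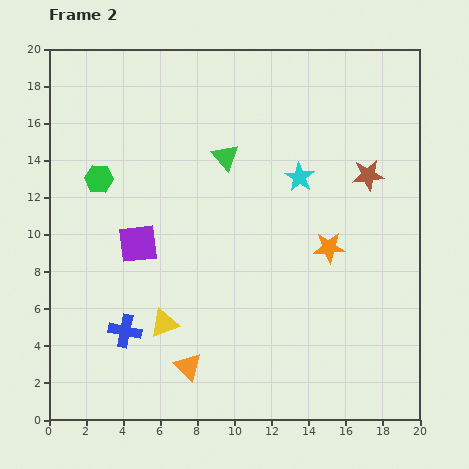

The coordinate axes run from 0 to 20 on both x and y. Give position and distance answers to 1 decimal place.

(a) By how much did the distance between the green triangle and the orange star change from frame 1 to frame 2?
-7.5

Distance in frame 1: 14.9. Distance in frame 2: 7.4.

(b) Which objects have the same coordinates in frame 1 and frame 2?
the brown star, the cyan star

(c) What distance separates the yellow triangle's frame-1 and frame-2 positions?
4.8

The yellow triangle moved from (3.3, 9.0) to (6.2, 5.2), a distance of √(2.9² + 3.8²) ≈ 4.8.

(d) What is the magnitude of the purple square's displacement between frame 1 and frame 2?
4.4

The purple square moved from (7.1, 5.8) to (4.8, 9.5), a distance of √(2.3² + 3.7²) ≈ 4.4.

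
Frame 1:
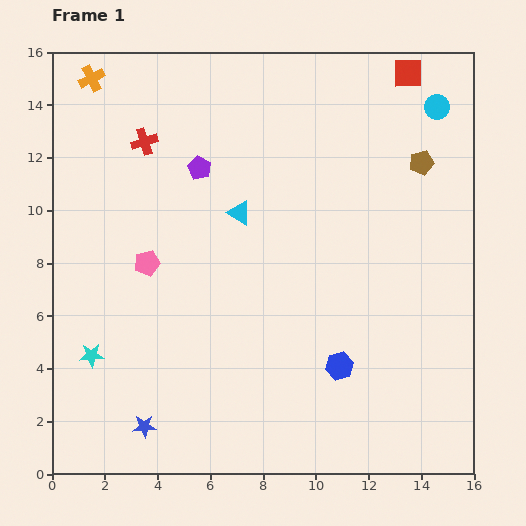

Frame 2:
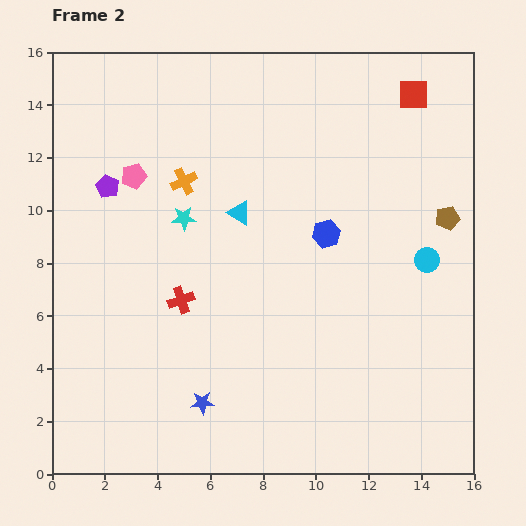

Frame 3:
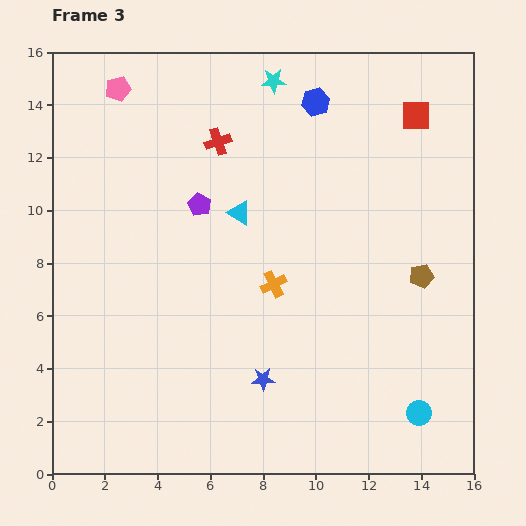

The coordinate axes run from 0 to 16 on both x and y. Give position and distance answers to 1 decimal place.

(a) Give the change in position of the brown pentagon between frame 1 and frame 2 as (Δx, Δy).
(1.0, -2.1)

The brown pentagon was at (14.0, 11.8) in frame 1 and (15.0, 9.7) in frame 2.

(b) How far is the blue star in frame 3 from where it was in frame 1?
4.8

The blue star moved from (3.5, 1.8) to (8.0, 3.6), a distance of √(4.5² + 1.8²) ≈ 4.8.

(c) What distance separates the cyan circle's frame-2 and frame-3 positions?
5.8

The cyan circle moved from (14.2, 8.1) to (13.9, 2.3), a distance of √(0.3² + 5.8²) ≈ 5.8.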